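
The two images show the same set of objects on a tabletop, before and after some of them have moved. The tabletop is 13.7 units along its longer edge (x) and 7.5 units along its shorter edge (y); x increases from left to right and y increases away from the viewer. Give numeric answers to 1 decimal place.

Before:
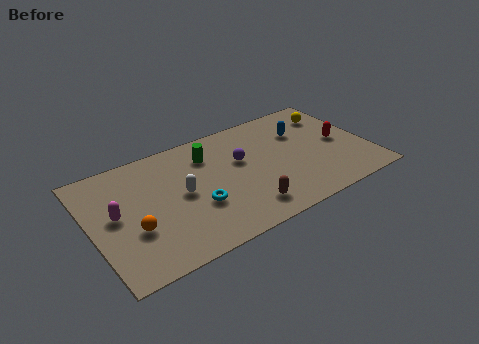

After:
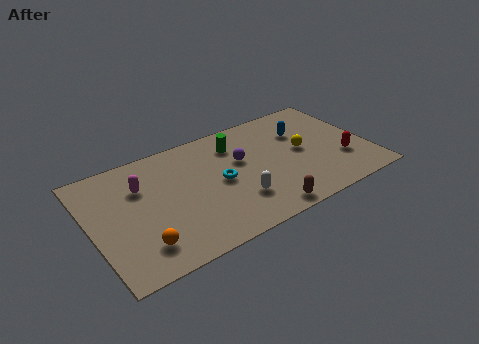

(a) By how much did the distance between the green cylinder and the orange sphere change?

+1.7

They were about 5.1 units apart before and 6.8 after — 1.7 units further apart.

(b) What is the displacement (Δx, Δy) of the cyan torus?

(1.3, 1.0)

The cyan torus was at about (5.0, 2.7) and moved to about (6.3, 3.7).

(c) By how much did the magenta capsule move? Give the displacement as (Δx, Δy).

(1.4, 1.2)

From the two frames, the magenta capsule sits at roughly (1.2, 4.0) before and (2.6, 5.2) after.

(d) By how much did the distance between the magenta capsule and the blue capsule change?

-1.5

They were about 9.6 units apart before and 8.1 after — 1.5 units closer together.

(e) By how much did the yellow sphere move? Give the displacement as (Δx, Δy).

(-1.9, -1.9)

The yellow sphere started near (12.4, 5.8) and ended near (10.5, 3.9).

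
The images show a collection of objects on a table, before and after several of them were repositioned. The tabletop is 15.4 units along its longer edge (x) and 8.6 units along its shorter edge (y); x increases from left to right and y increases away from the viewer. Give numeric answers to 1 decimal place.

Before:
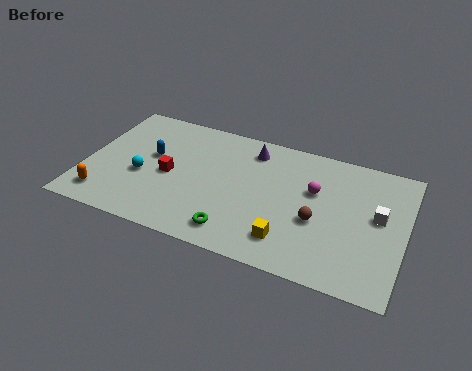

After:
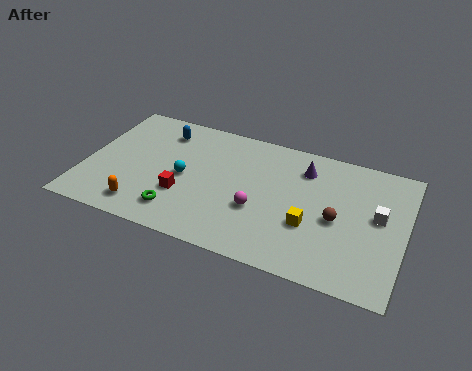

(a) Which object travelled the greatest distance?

the magenta sphere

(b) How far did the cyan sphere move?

2.1

The cyan sphere was near (2.8, 3.5) before and (4.8, 4.1) after, so it travelled √(2.0² + 0.6²) ≈ 2.1 units.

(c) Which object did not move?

the white cube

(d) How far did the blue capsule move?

1.9

From (3.1, 5.0) to (3.4, 6.9), the blue capsule covered √(0.3² + 1.9²) ≈ 1.9 units.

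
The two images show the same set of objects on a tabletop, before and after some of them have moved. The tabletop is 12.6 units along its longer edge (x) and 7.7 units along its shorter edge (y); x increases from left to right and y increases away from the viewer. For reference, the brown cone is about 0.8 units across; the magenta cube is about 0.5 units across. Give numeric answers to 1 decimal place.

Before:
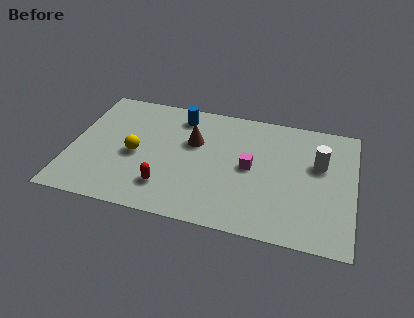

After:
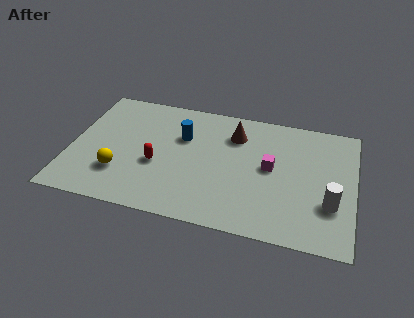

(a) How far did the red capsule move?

1.4

From (4.4, 1.8) to (3.9, 3.1), the red capsule covered √(0.5² + 1.3²) ≈ 1.4 units.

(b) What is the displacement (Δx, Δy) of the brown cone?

(1.8, 0.9)

The brown cone was at about (5.4, 4.9) and moved to about (7.2, 5.8).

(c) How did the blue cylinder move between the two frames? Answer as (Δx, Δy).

(0.2, -1.3)

From the two frames, the blue cylinder sits at roughly (4.7, 6.4) before and (4.9, 5.1) after.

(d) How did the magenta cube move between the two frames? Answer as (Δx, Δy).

(0.9, 0.2)

From the two frames, the magenta cube sits at roughly (8.0, 3.9) before and (8.9, 4.1) after.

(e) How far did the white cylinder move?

2.4

From (11.0, 4.8) to (11.6, 2.5), the white cylinder covered √(0.6² + 2.3²) ≈ 2.4 units.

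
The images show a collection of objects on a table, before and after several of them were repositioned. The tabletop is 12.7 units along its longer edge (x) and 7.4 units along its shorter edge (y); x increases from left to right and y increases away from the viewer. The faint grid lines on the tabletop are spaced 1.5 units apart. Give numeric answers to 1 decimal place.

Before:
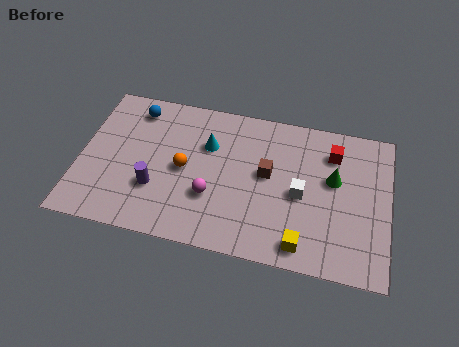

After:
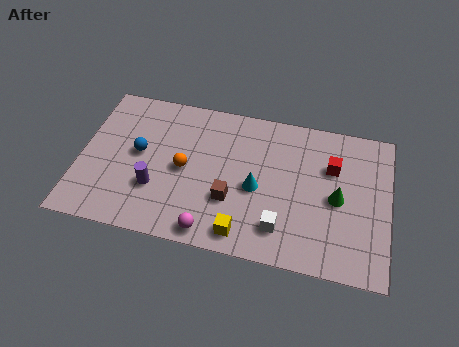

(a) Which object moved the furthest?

the cyan cone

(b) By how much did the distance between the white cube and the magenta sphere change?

-0.8

They were about 3.7 units apart before and 2.9 after — 0.8 units closer together.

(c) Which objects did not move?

the orange sphere and the purple cylinder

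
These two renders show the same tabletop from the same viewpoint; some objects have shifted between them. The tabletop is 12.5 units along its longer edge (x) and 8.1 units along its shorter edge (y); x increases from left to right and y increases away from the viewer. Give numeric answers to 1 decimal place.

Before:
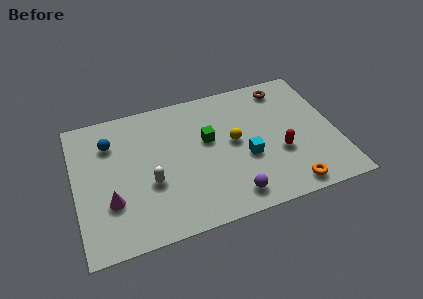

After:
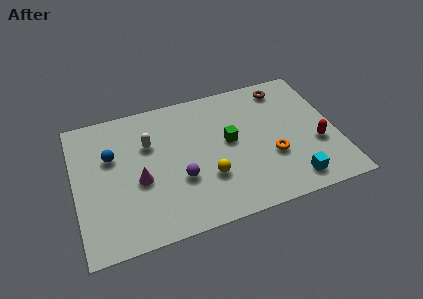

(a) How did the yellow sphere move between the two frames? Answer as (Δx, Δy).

(-1.4, -1.7)

From the two frames, the yellow sphere sits at roughly (7.6, 4.3) before and (6.2, 2.6) after.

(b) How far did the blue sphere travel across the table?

0.8

The blue sphere was near (1.8, 6.0) before and (1.8, 5.2) after, so it travelled √(0.0² + 0.8²) ≈ 0.8 units.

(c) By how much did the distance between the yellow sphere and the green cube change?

+0.9

The distance was about 1.3 in the first image and 2.2 in the second, so they moved 0.9 units further apart.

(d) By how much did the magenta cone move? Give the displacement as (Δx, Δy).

(1.4, 0.8)

The magenta cone started near (1.6, 2.6) and ended near (3.0, 3.4).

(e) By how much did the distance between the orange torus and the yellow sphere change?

-1.0

Before: roughly 4.1 units apart; after: 3.1. That's 1.0 units closer together.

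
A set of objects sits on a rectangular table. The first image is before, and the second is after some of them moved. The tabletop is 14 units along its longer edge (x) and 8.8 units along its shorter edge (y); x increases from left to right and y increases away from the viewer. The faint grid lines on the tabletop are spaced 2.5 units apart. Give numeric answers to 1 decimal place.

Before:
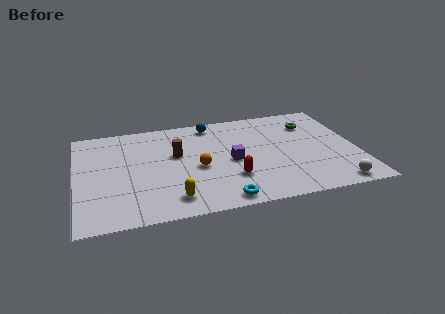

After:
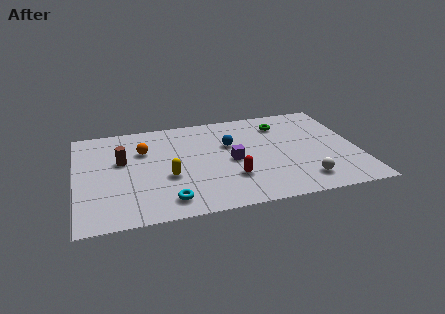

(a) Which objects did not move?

the purple cube and the red capsule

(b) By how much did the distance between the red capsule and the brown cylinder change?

+2.2

The distance was about 3.7 in the first image and 5.9 in the second, so they moved 2.2 units further apart.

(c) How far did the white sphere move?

1.7

The white sphere was near (12.6, 0.9) before and (11.1, 1.6) after, so it travelled √(1.5² + 0.7²) ≈ 1.7 units.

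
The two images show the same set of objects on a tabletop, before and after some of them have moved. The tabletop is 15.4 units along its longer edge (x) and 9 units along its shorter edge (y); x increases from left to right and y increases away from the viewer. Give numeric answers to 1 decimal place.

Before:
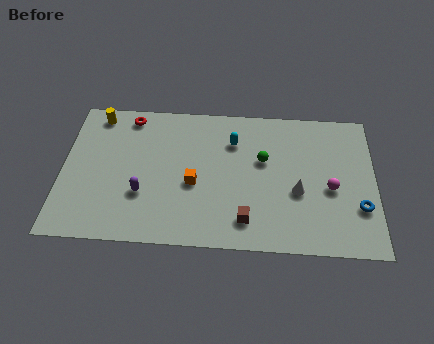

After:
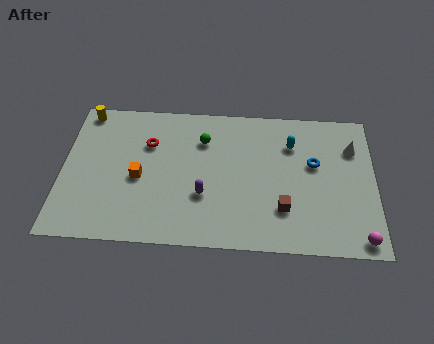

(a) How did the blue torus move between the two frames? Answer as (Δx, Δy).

(-2.2, 2.6)

The blue torus was at about (14.6, 2.8) and moved to about (12.4, 5.4).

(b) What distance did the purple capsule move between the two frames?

3.0

The purple capsule was near (4.0, 3.0) before and (7.0, 3.1) after, so it travelled √(3.0² + 0.1²) ≈ 3.0 units.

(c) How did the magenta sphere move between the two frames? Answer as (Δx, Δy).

(1.4, -3.0)

The magenta sphere started near (13.2, 3.9) and ended near (14.6, 0.9).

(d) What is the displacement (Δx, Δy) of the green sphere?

(-3.0, 1.1)

From the two frames, the green sphere sits at roughly (9.9, 5.5) before and (6.9, 6.6) after.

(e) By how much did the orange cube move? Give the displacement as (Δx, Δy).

(-2.7, 0.2)

The orange cube was at about (6.5, 3.8) and moved to about (3.8, 4.0).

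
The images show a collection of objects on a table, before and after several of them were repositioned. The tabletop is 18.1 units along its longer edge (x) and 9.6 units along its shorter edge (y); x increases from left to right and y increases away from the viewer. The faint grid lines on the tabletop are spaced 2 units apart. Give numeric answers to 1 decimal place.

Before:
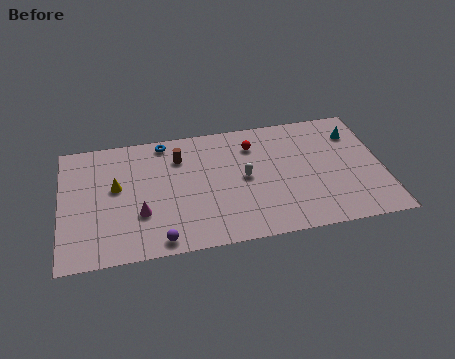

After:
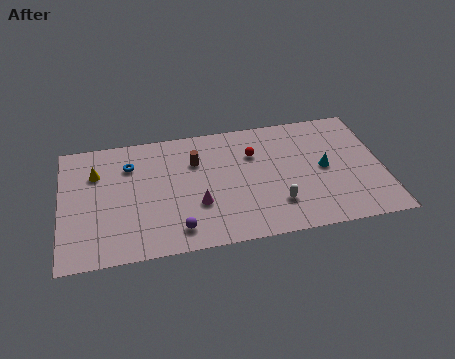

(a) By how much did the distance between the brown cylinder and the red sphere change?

-0.9

They were about 4.2 units apart before and 3.3 after — 0.9 units closer together.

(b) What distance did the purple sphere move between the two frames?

1.2

From (5.4, 1.0) to (6.4, 1.6), the purple sphere covered √(1.0² + 0.6²) ≈ 1.2 units.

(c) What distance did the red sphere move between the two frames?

0.7

The red sphere was near (10.9, 7.4) before and (10.9, 6.7) after, so it travelled √(0.0² + 0.7²) ≈ 0.7 units.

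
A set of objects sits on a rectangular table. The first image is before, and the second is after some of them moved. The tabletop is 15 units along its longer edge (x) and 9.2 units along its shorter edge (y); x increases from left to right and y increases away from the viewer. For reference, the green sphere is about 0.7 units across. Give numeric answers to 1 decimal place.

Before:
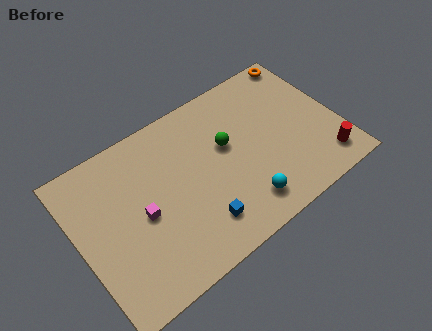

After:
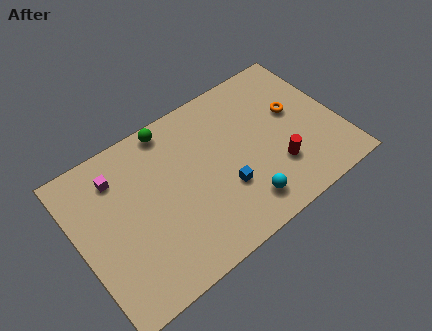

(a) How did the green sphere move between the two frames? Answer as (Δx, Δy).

(-2.8, 2.8)

The green sphere was at about (8.7, 5.5) and moved to about (5.9, 8.3).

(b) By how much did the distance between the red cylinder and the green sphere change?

+1.3

The distance was about 6.3 in the first image and 7.6 in the second, so they moved 1.3 units further apart.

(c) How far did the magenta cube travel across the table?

3.0

The magenta cube was near (3.5, 4.3) before and (2.6, 7.2) after, so it travelled √(0.9² + 2.9²) ≈ 3.0 units.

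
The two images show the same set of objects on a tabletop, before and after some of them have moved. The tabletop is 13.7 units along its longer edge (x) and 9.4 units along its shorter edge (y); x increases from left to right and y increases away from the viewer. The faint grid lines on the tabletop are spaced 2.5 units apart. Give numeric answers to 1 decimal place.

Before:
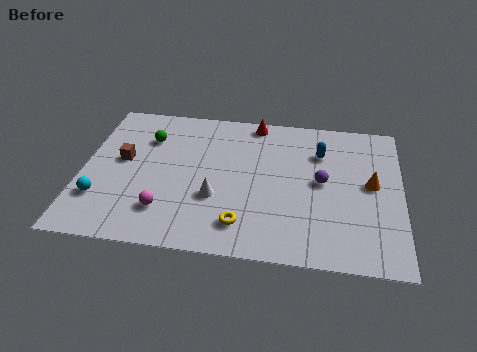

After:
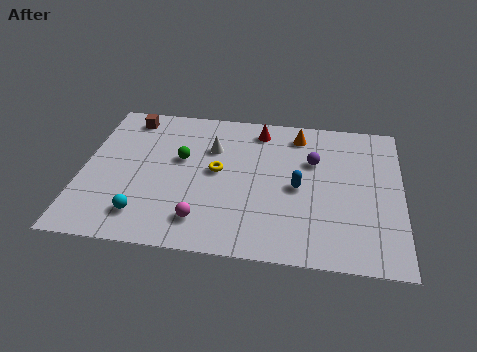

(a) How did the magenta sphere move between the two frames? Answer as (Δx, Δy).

(1.6, -0.4)

The magenta sphere started near (3.7, 2.2) and ended near (5.3, 1.8).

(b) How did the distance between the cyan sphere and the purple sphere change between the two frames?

-1.3

Before: roughly 9.7 units apart; after: 8.4. That's 1.3 units closer together.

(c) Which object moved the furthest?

the orange cone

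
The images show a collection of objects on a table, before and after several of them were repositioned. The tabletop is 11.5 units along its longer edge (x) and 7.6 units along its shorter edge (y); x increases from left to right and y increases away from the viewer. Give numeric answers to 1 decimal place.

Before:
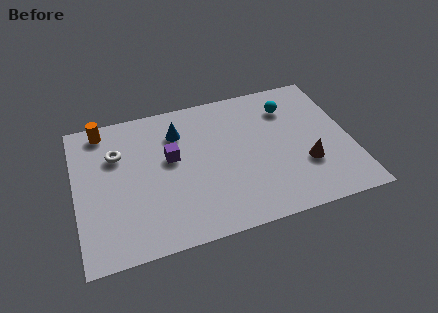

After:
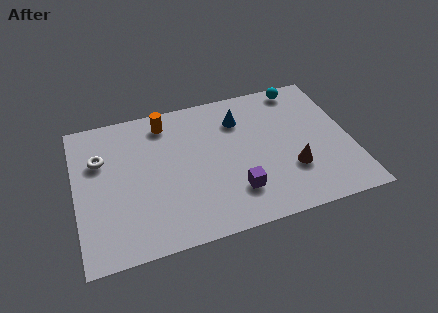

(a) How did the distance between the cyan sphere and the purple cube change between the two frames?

+0.6

They were about 5.3 units apart before and 5.9 after — 0.6 units further apart.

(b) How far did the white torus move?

0.7

From (1.8, 5.2) to (1.1, 5.1), the white torus covered √(0.7² + 0.1²) ≈ 0.7 units.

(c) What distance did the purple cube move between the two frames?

3.5

The purple cube moved from about (4.0, 4.4) to (6.5, 1.9), a distance of √(2.5² + 2.5²) ≈ 3.5.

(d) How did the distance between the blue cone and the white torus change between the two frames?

+3.3

They were about 2.6 units apart before and 5.9 after — 3.3 units further apart.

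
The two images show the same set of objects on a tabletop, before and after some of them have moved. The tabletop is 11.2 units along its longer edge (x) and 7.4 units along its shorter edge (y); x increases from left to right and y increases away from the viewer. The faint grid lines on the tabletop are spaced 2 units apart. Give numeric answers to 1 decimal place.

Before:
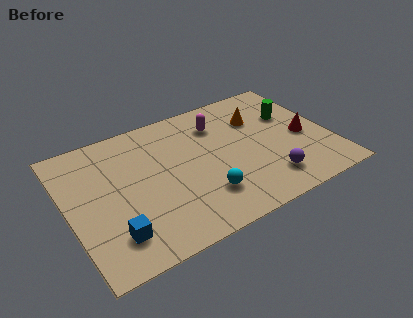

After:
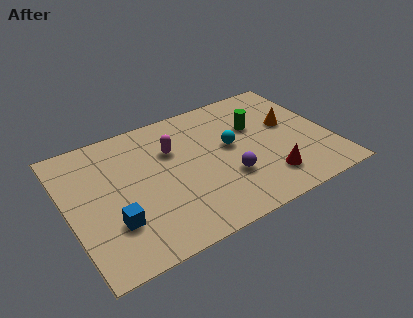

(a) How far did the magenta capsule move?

2.2

From (6.7, 5.6) to (4.6, 5.0), the magenta capsule covered √(2.1² + 0.6²) ≈ 2.2 units.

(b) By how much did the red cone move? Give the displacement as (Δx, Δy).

(-1.9, -1.7)

The red cone was at about (10.1, 3.3) and moved to about (8.2, 1.6).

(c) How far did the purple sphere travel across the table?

1.8

The purple sphere was near (8.2, 1.5) before and (6.6, 2.4) after, so it travelled √(1.6² + 0.9²) ≈ 1.8 units.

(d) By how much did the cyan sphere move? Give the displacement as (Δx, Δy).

(1.5, 2.2)

The cyan sphere was at about (5.5, 1.9) and moved to about (7.0, 4.1).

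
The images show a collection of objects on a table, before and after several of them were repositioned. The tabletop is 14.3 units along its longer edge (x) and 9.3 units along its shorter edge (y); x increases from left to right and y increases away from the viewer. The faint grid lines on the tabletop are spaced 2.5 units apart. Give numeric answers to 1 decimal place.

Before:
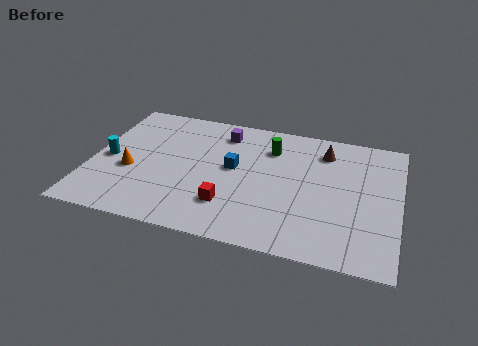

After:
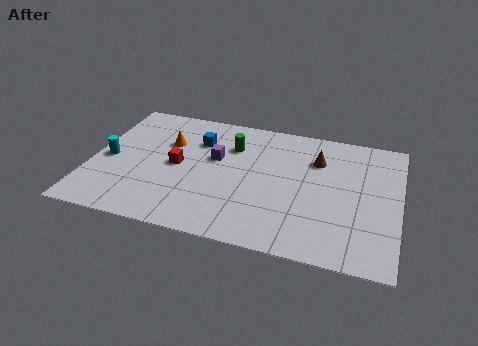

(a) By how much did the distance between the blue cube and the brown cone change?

+0.9

The distance was about 4.7 in the first image and 5.6 in the second, so they moved 0.9 units further apart.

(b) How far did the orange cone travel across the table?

2.9

From (1.9, 3.7) to (3.4, 6.2), the orange cone covered √(1.5² + 2.5²) ≈ 2.9 units.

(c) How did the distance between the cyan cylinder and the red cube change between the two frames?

-2.9

Before: roughly 6.1 units apart; after: 3.2. That's 2.9 units closer together.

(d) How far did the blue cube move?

2.4

The blue cube moved from about (6.6, 5.1) to (4.8, 6.7), a distance of √(1.8² + 1.6²) ≈ 2.4.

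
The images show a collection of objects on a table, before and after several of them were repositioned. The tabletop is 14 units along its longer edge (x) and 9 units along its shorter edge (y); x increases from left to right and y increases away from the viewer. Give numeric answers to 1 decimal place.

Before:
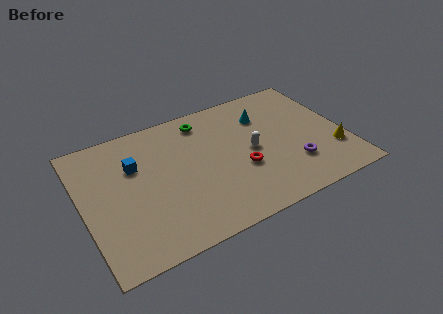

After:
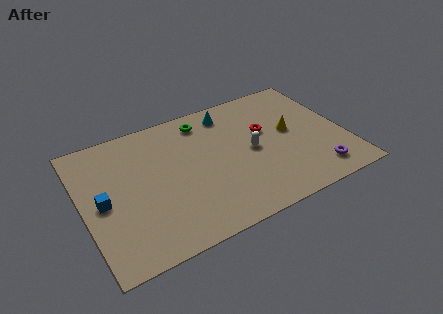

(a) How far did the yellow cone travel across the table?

3.0

The yellow cone was near (13.2, 2.6) before and (11.2, 4.9) after, so it travelled √(2.0² + 2.3²) ≈ 3.0 units.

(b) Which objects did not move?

the white capsule and the green torus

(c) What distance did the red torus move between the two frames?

2.6

The red torus moved from about (8.3, 3.4) to (9.9, 5.5), a distance of √(1.6² + 2.1²) ≈ 2.6.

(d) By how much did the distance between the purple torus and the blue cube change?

+2.6

They were about 8.8 units apart before and 11.4 after — 2.6 units further apart.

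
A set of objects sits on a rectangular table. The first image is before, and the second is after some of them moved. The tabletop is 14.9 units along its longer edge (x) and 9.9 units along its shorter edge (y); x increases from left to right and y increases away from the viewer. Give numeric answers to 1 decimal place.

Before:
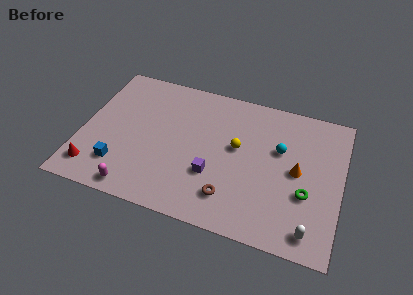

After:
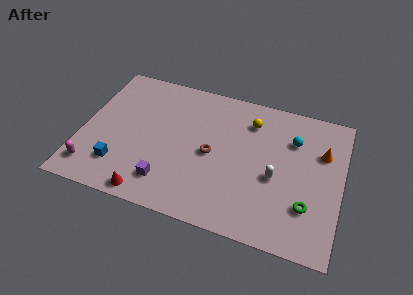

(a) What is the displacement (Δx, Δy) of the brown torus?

(-1.3, 2.6)

From the two frames, the brown torus sits at roughly (8.8, 2.1) before and (7.5, 4.7) after.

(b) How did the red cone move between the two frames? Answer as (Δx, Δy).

(3.3, -0.8)

From the two frames, the red cone sits at roughly (1.0, 1.7) before and (4.3, 0.9) after.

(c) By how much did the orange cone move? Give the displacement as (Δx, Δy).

(1.3, 1.7)

The orange cone was at about (12.4, 5.0) and moved to about (13.7, 6.7).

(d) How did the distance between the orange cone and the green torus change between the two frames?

+2.4

Before: roughly 1.5 units apart; after: 3.9. That's 2.4 units further apart.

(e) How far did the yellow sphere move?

2.2

The yellow sphere was near (8.9, 5.6) before and (9.5, 7.7) after, so it travelled √(0.6² + 2.1²) ≈ 2.2 units.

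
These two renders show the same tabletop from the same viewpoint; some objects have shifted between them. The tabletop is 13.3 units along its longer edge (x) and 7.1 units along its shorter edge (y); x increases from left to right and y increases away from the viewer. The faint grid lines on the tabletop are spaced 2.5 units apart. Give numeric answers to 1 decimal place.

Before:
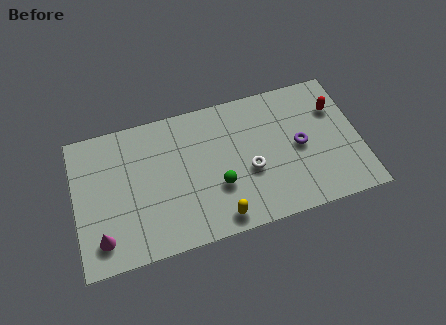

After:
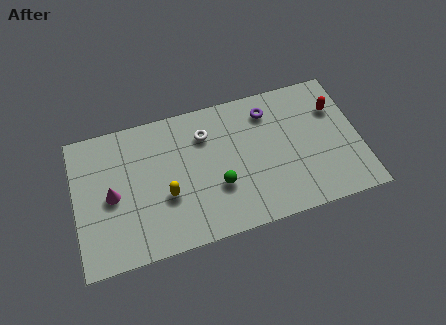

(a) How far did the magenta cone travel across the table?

2.1

The magenta cone moved from about (1.1, 1.4) to (1.7, 3.4), a distance of √(0.6² + 2.0²) ≈ 2.1.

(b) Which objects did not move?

the red capsule and the green sphere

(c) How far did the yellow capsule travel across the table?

2.9

From (6.5, 0.9) to (4.2, 2.7), the yellow capsule covered √(2.3² + 1.8²) ≈ 2.9 units.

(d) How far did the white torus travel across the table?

3.1

The white torus moved from about (8.1, 2.9) to (6.2, 5.3), a distance of √(1.9² + 2.4²) ≈ 3.1.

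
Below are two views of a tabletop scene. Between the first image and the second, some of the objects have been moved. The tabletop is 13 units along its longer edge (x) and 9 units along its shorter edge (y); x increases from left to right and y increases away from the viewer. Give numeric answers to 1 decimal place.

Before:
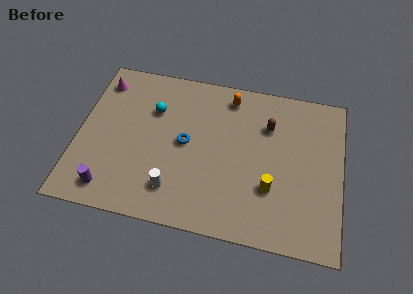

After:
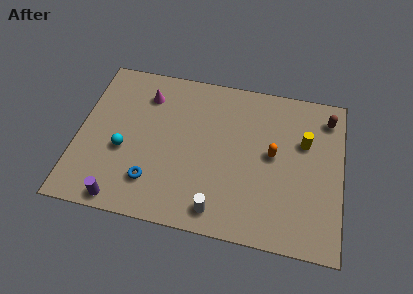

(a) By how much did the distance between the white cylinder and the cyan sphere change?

+0.9

They were about 4.5 units apart before and 5.4 after — 0.9 units further apart.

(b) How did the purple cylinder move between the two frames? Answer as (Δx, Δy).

(0.6, -0.5)

The purple cylinder started near (1.8, 1.3) and ended near (2.4, 0.8).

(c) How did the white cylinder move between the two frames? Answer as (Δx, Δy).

(2.2, -0.7)

The white cylinder started near (4.9, 1.9) and ended near (7.1, 1.2).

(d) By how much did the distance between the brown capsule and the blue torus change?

+5.5

The distance was about 4.4 in the first image and 9.9 in the second, so they moved 5.5 units further apart.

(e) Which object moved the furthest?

the orange capsule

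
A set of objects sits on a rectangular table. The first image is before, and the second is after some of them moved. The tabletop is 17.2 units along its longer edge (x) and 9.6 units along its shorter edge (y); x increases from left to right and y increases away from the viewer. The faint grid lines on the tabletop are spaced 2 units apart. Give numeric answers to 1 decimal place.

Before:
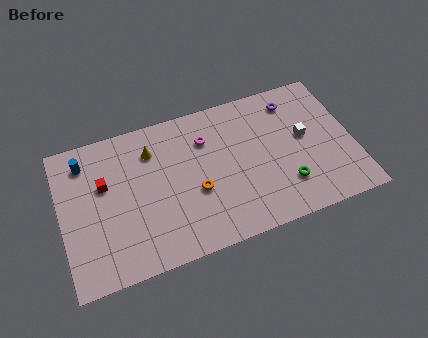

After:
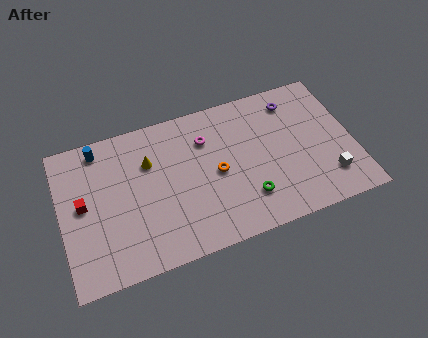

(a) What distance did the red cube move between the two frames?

1.6

The red cube moved from about (2.6, 6.0) to (1.3, 5.1), a distance of √(1.3² + 0.9²) ≈ 1.6.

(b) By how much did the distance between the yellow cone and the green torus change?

-2.1

They were about 8.9 units apart before and 6.8 after — 2.1 units closer together.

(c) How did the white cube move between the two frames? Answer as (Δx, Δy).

(1.1, -3.1)

From the two frames, the white cube sits at roughly (14.4, 5.3) before and (15.5, 2.2) after.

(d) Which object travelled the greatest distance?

the white cube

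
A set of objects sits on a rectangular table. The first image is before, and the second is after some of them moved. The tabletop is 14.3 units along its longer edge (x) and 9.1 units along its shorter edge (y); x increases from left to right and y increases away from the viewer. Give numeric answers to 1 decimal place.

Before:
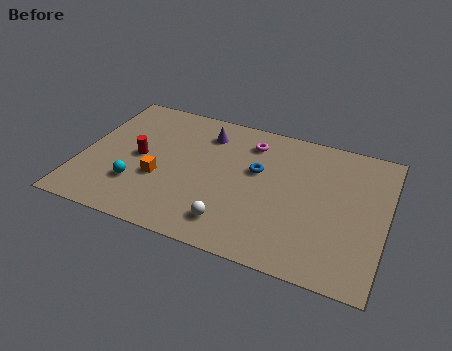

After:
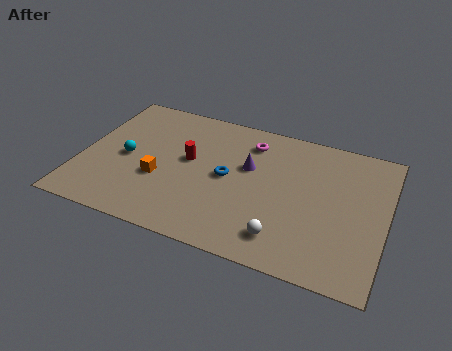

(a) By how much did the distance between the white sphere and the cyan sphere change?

+3.4

Before: roughly 4.7 units apart; after: 8.1. That's 3.4 units further apart.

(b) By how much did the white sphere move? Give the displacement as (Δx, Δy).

(2.4, 0.0)

From the two frames, the white sphere sits at roughly (7.4, 1.7) before and (9.8, 1.7) after.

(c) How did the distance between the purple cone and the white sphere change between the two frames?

-1.4

Before: roughly 5.8 units apart; after: 4.4. That's 1.4 units closer together.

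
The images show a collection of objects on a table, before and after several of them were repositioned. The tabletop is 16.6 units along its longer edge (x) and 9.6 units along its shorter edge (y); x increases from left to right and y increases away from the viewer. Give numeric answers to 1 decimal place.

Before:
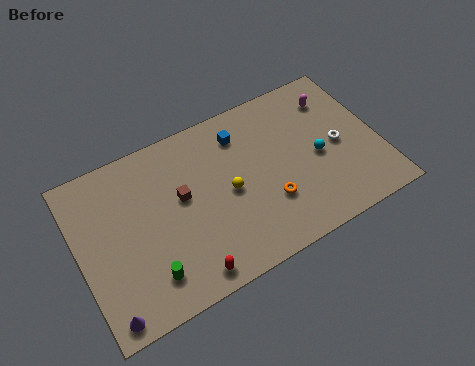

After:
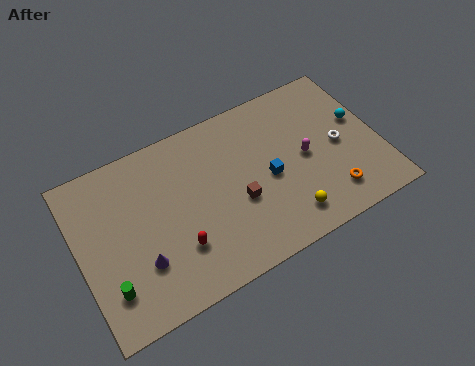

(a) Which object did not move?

the white torus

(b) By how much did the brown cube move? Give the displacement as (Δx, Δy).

(2.9, -1.7)

From the two frames, the brown cube sits at roughly (5.7, 5.5) before and (8.6, 3.8) after.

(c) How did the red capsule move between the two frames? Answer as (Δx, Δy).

(-0.3, 1.7)

From the two frames, the red capsule sits at roughly (5.4, 1.1) before and (5.1, 2.8) after.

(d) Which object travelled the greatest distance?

the yellow sphere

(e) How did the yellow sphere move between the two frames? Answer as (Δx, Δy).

(2.8, -2.9)

The yellow sphere was at about (8.2, 4.6) and moved to about (11.0, 1.7).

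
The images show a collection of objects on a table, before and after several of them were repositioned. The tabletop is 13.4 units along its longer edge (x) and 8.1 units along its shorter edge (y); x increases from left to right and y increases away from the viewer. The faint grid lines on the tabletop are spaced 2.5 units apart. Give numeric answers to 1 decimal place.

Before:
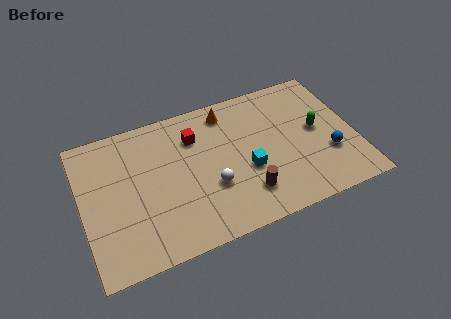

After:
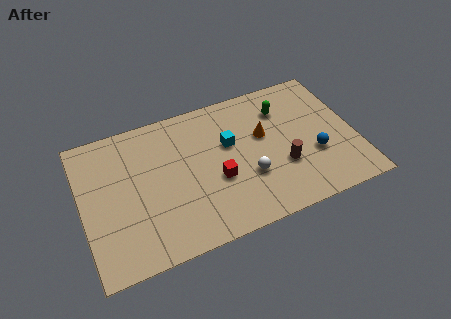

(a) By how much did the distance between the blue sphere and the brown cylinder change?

-2.7

The distance was about 4.3 in the first image and 1.6 in the second, so they moved 2.7 units closer together.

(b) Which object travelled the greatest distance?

the red cube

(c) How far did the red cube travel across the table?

2.9

The red cube was near (5.7, 6.0) before and (6.5, 3.2) after, so it travelled √(0.8² + 2.8²) ≈ 2.9 units.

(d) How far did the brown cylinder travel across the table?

2.1

From (7.8, 1.9) to (9.7, 2.8), the brown cylinder covered √(1.9² + 0.9²) ≈ 2.1 units.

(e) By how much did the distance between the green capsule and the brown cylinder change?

-1.2

The distance was about 4.5 in the first image and 3.3 in the second, so they moved 1.2 units closer together.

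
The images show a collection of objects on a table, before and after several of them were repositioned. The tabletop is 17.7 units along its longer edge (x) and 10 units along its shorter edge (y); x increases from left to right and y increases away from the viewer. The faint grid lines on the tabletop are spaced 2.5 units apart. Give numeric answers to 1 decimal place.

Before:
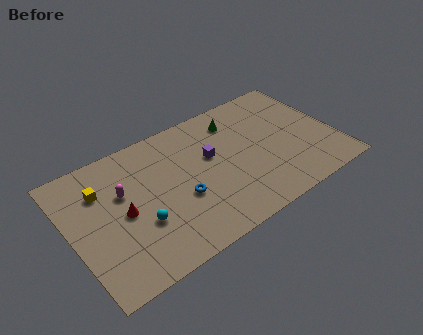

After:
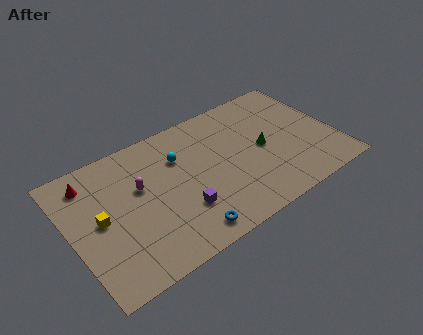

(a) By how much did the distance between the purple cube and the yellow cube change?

-1.8

Before: roughly 7.3 units apart; after: 5.5. That's 1.8 units closer together.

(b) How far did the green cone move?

3.4

The green cone moved from about (11.6, 8.0) to (12.9, 4.9), a distance of √(1.3² + 3.1²) ≈ 3.4.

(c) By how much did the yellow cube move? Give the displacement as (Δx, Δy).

(-0.4, -2.1)

The yellow cube was at about (2.3, 7.2) and moved to about (1.9, 5.1).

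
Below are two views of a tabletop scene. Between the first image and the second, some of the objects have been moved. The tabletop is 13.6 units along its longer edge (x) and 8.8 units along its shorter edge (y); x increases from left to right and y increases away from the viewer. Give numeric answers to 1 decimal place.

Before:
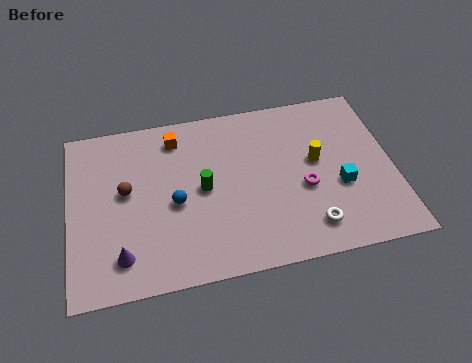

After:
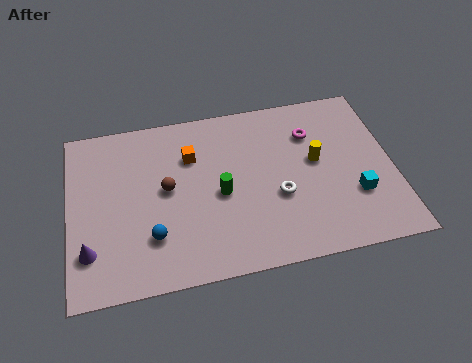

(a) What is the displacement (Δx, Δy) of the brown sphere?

(1.7, -0.2)

From the two frames, the brown sphere sits at roughly (2.4, 4.9) before and (4.1, 4.7) after.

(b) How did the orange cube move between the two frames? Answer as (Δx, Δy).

(0.6, -1.1)

The orange cube was at about (4.6, 7.3) and moved to about (5.2, 6.2).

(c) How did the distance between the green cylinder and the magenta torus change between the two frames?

+0.4

Before: roughly 4.3 units apart; after: 4.7. That's 0.4 units further apart.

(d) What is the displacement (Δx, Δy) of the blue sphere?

(-1.0, -1.5)

From the two frames, the blue sphere sits at roughly (4.4, 3.9) before and (3.4, 2.4) after.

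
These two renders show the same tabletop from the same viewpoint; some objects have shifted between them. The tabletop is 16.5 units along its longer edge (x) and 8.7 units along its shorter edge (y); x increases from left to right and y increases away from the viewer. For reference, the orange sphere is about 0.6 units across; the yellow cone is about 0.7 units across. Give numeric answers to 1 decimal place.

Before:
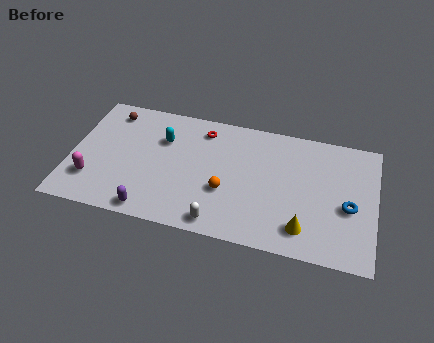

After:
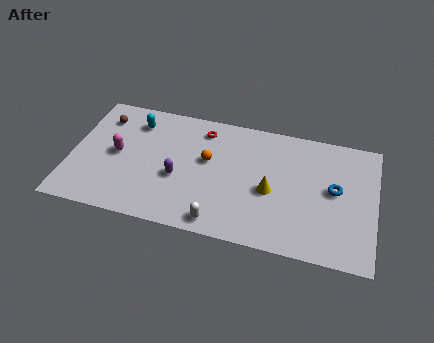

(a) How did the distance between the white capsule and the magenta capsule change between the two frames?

-0.4

Before: roughly 7.1 units apart; after: 6.7. That's 0.4 units closer together.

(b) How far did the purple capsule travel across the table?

2.9

The purple capsule moved from about (4.6, 0.9) to (5.9, 3.5), a distance of √(1.3² + 2.6²) ≈ 2.9.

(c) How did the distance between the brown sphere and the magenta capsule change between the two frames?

-2.4

Before: roughly 5.0 units apart; after: 2.6. That's 2.4 units closer together.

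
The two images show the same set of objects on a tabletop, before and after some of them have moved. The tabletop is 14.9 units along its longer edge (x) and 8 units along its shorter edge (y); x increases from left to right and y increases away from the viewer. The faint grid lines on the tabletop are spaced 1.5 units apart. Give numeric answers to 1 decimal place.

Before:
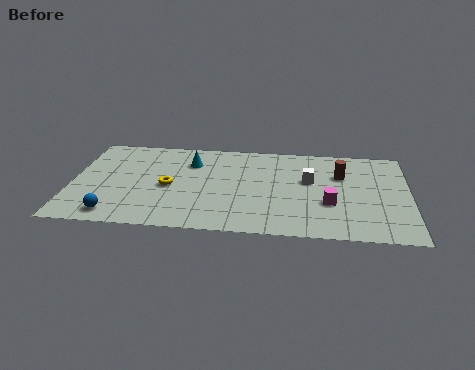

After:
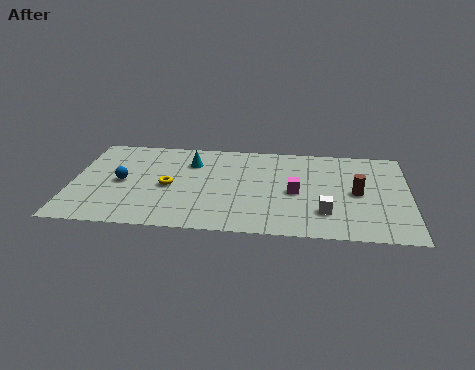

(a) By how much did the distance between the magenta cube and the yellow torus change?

-1.5

Before: roughly 7.1 units apart; after: 5.6. That's 1.5 units closer together.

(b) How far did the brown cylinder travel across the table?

1.7

From (11.9, 5.4) to (12.6, 3.9), the brown cylinder covered √(0.7² + 1.5²) ≈ 1.7 units.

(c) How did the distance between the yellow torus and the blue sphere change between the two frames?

-1.4

Before: roughly 3.5 units apart; after: 2.1. That's 1.4 units closer together.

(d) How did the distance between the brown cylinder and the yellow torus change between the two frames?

+0.5

The distance was about 7.8 in the first image and 8.3 in the second, so they moved 0.5 units further apart.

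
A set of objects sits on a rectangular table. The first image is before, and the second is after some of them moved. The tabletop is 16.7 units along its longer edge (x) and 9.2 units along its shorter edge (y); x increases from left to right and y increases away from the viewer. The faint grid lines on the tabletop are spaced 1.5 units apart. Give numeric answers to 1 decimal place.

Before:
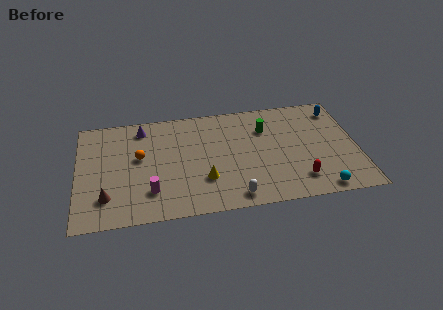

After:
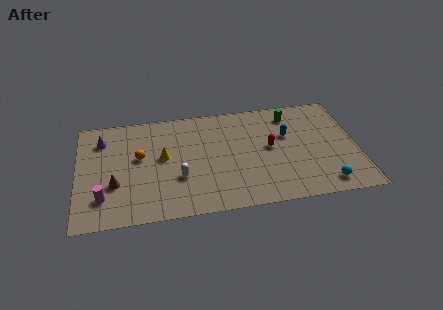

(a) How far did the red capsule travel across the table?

3.4

The red capsule moved from about (13.1, 1.9) to (11.5, 4.9), a distance of √(1.6² + 3.0²) ≈ 3.4.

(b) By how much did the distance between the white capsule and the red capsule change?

+1.8

They were about 4.0 units apart before and 5.8 after — 1.8 units further apart.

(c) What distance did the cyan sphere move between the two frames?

0.5

The cyan sphere was near (14.3, 0.9) before and (14.6, 1.3) after, so it travelled √(0.3² + 0.4²) ≈ 0.5 units.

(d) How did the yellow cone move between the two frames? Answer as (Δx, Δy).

(-2.4, 2.3)

From the two frames, the yellow cone sits at roughly (7.5, 2.8) before and (5.1, 5.1) after.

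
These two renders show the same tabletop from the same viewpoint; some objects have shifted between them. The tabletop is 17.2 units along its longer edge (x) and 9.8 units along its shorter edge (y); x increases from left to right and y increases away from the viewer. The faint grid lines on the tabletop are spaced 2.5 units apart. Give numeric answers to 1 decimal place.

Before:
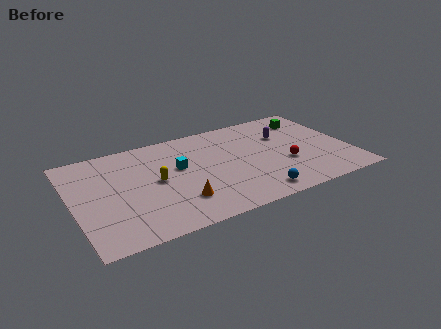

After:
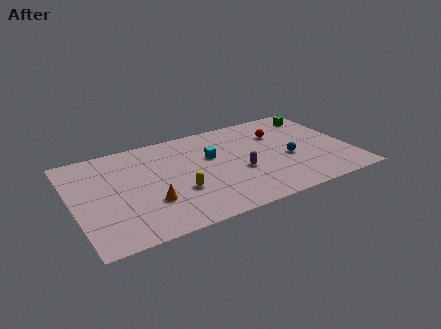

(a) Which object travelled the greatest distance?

the purple capsule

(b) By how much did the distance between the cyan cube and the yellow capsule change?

+1.9

Before: roughly 1.7 units apart; after: 3.6. That's 1.9 units further apart.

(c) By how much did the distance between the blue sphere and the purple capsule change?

-2.8

Before: roughly 5.9 units apart; after: 3.1. That's 2.8 units closer together.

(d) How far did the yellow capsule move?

2.0

The yellow capsule was near (5.1, 5.0) before and (6.3, 3.4) after, so it travelled √(1.2² + 1.6²) ≈ 2.0 units.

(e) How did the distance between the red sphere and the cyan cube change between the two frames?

-2.4

They were about 6.9 units apart before and 4.5 after — 2.4 units closer together.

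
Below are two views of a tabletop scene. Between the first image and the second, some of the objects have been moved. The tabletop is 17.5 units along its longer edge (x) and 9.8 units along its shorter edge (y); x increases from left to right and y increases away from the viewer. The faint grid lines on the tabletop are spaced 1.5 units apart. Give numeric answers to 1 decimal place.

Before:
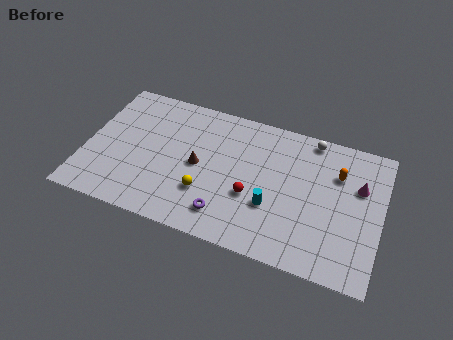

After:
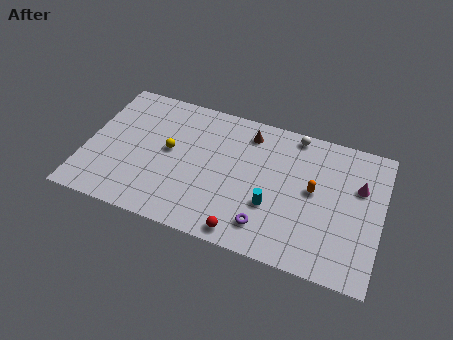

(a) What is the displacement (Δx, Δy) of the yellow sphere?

(-2.4, 2.3)

The yellow sphere was at about (7.3, 3.0) and moved to about (4.9, 5.3).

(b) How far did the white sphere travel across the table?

1.0

From (13.1, 8.9) to (12.1, 8.9), the white sphere covered √(1.0² + 0.0²) ≈ 1.0 units.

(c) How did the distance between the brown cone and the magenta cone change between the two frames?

-2.6

The distance was about 9.5 in the first image and 6.9 in the second, so they moved 2.6 units closer together.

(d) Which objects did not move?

the magenta cone and the cyan cylinder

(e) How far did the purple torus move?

2.4

The purple torus moved from about (8.6, 1.9) to (11.0, 1.9), a distance of √(2.4² + 0.0²) ≈ 2.4.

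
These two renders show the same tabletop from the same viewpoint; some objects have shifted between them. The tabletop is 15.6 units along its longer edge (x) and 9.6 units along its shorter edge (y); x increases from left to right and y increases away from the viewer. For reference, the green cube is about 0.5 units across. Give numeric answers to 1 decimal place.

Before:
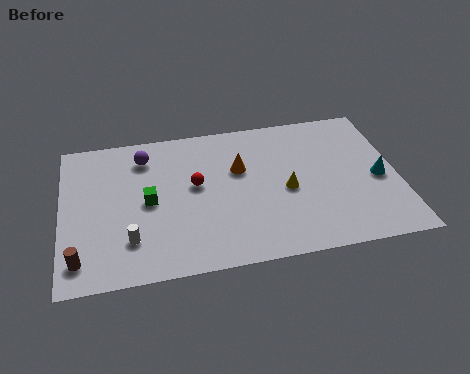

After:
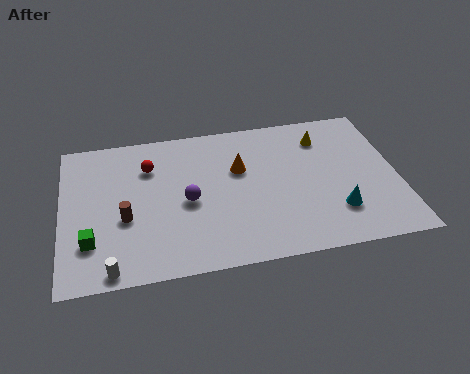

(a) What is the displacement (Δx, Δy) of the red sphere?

(-2.1, 1.6)

From the two frames, the red sphere sits at roughly (6.2, 5.4) before and (4.1, 7.0) after.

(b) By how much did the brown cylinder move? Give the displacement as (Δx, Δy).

(2.1, 2.2)

From the two frames, the brown cylinder sits at roughly (0.8, 1.6) before and (2.9, 3.8) after.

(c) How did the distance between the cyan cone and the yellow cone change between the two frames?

+0.7

They were about 4.3 units apart before and 5.0 after — 0.7 units further apart.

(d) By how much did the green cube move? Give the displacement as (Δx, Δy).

(-2.7, -2.1)

The green cube was at about (4.0, 4.7) and moved to about (1.3, 2.6).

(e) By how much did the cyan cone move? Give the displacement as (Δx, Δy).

(-2.1, -1.8)

From the two frames, the cyan cone sits at roughly (14.7, 4.3) before and (12.6, 2.5) after.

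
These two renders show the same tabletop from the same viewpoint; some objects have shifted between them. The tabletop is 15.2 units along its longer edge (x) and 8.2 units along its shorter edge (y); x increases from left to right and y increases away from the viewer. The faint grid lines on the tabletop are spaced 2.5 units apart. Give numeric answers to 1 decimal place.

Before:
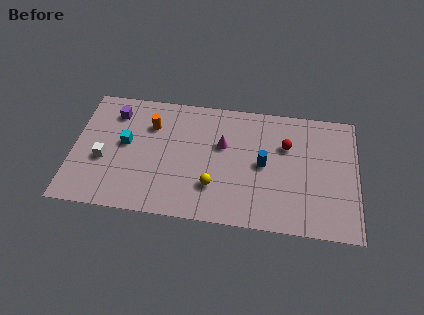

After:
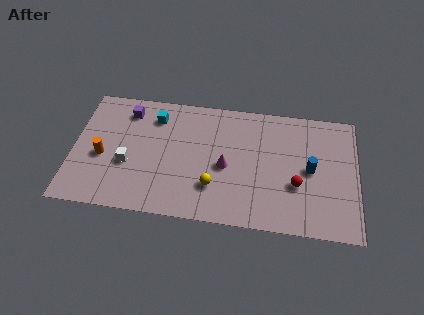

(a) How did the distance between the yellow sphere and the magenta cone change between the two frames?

-1.3

They were about 2.8 units apart before and 1.5 after — 1.3 units closer together.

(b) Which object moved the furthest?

the orange cylinder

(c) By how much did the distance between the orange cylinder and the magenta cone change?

+2.6

The distance was about 4.0 in the first image and 6.6 in the second, so they moved 2.6 units further apart.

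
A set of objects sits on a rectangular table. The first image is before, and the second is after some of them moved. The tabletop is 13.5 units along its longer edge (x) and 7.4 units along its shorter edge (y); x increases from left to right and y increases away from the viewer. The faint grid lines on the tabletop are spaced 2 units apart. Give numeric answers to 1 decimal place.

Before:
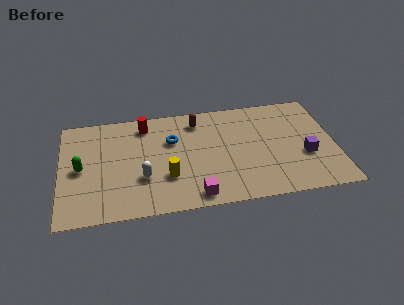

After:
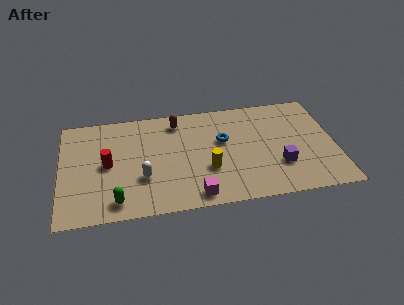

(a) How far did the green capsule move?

3.0

The green capsule was near (1.0, 3.6) before and (2.7, 1.1) after, so it travelled √(1.7² + 2.5²) ≈ 3.0 units.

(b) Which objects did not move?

the magenta cube and the white capsule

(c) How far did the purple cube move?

1.4

The purple cube was near (12.0, 2.8) before and (10.7, 2.3) after, so it travelled √(1.3² + 0.5²) ≈ 1.4 units.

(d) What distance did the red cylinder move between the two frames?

3.1

From (4.2, 6.2) to (2.3, 3.7), the red cylinder covered √(1.9² + 2.5²) ≈ 3.1 units.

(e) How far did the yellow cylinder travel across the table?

2.0

The yellow cylinder was near (5.2, 2.4) before and (7.2, 2.6) after, so it travelled √(2.0² + 0.2²) ≈ 2.0 units.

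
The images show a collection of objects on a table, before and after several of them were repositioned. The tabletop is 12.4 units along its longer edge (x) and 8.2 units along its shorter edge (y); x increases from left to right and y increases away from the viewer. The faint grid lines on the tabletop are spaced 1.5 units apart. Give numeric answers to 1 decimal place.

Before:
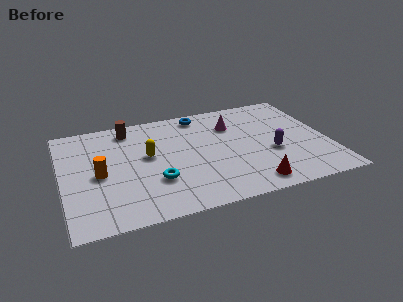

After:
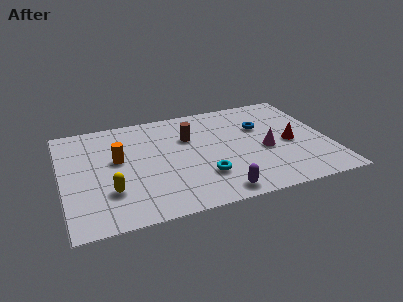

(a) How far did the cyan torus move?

2.2

From (4.2, 2.6) to (6.4, 2.3), the cyan torus covered √(2.2² + 0.3²) ≈ 2.2 units.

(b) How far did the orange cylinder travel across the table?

1.3

The orange cylinder was near (1.7, 3.8) before and (2.6, 4.7) after, so it travelled √(0.9² + 0.9²) ≈ 1.3 units.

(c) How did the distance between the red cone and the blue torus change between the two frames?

-4.3

The distance was about 6.4 in the first image and 2.1 in the second, so they moved 4.3 units closer together.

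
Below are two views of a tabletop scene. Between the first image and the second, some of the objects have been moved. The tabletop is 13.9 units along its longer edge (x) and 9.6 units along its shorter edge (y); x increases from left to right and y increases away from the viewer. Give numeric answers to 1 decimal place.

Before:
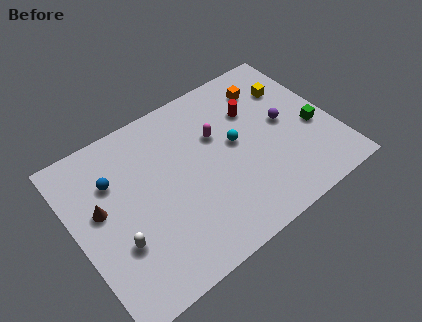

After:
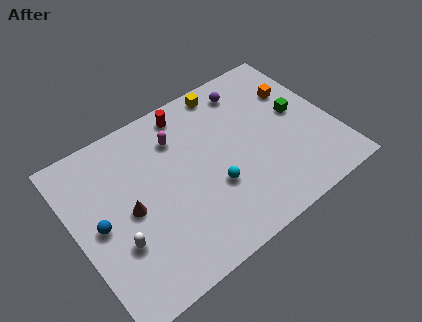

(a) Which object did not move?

the white capsule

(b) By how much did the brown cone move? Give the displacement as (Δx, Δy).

(1.4, -0.9)

The brown cone was at about (1.4, 5.5) and moved to about (2.8, 4.6).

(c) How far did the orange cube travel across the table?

1.7

The orange cube was near (11.0, 7.6) before and (12.4, 6.6) after, so it travelled √(1.4² + 1.0²) ≈ 1.7 units.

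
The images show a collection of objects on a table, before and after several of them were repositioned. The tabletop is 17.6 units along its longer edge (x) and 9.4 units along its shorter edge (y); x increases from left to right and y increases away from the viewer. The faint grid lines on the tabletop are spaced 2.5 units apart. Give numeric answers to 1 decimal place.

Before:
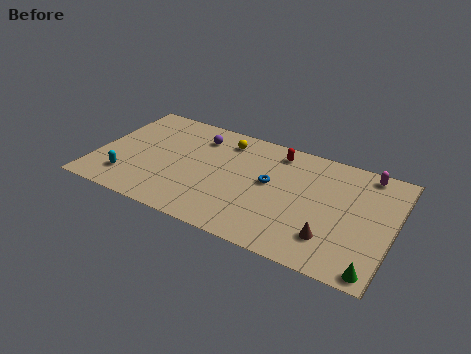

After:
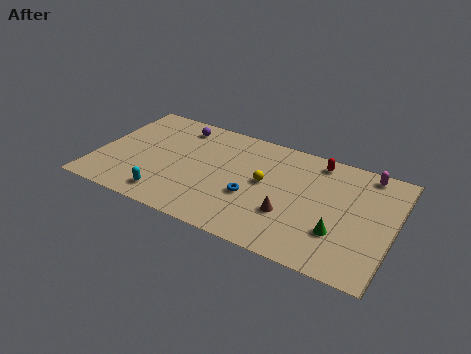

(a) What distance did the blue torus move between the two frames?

1.8

The blue torus was near (10.3, 5.2) before and (9.4, 3.6) after, so it travelled √(0.9² + 1.6²) ≈ 1.8 units.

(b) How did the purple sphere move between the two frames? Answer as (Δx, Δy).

(-1.3, 0.5)

From the two frames, the purple sphere sits at roughly (5.7, 7.4) before and (4.4, 7.9) after.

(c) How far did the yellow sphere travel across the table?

3.7

From (7.3, 7.7) to (10.0, 5.1), the yellow sphere covered √(2.7² + 2.6²) ≈ 3.7 units.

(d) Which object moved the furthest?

the yellow sphere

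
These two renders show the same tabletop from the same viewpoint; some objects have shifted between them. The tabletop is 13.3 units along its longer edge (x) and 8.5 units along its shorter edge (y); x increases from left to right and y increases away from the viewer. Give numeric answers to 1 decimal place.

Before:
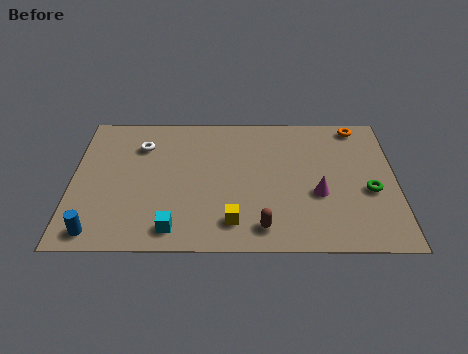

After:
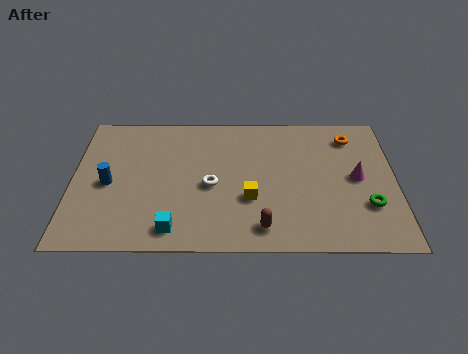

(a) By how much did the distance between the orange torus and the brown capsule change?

-0.8

Before: roughly 7.5 units apart; after: 6.7. That's 0.8 units closer together.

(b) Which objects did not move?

the cyan cube and the brown capsule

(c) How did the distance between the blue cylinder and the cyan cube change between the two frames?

+0.7

Before: roughly 3.1 units apart; after: 3.8. That's 0.7 units further apart.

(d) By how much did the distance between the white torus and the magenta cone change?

-1.9

The distance was about 7.9 in the first image and 6.0 in the second, so they moved 1.9 units closer together.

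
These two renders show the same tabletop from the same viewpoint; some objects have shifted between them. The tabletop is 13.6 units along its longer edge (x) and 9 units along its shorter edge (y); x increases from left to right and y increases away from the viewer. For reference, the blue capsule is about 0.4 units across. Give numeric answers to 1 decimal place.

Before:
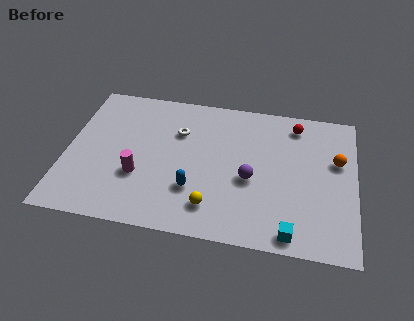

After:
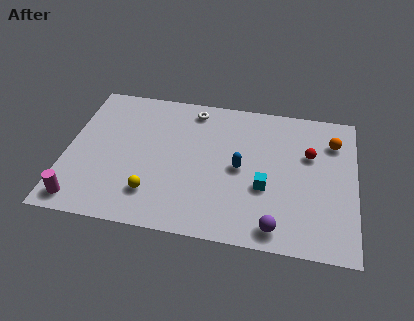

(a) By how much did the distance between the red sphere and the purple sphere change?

+0.6

They were about 4.3 units apart before and 4.9 after — 0.6 units further apart.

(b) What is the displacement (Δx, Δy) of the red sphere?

(0.7, -1.8)

From the two frames, the red sphere sits at roughly (10.7, 7.6) before and (11.4, 5.8) after.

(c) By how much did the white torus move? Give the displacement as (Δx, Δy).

(0.6, 1.6)

The white torus was at about (5.2, 6.2) and moved to about (5.8, 7.8).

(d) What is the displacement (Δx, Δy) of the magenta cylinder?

(-2.6, -2.0)

The magenta cylinder started near (3.5, 3.1) and ended near (0.9, 1.1).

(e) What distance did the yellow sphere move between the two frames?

2.8

From (7.0, 1.8) to (4.2, 2.1), the yellow sphere covered √(2.8² + 0.3²) ≈ 2.8 units.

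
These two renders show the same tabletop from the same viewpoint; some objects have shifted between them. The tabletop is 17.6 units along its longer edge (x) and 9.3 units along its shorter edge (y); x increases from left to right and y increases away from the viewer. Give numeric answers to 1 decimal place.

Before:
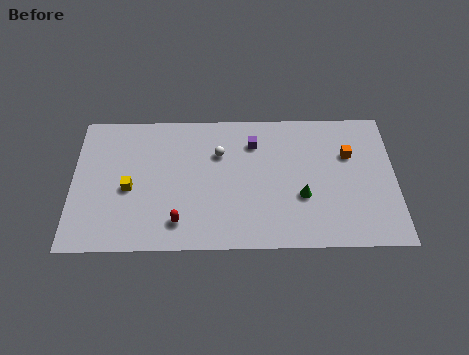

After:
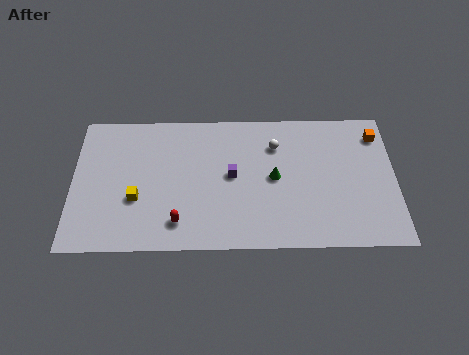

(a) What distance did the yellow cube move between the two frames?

0.8

The yellow cube was near (3.1, 4.1) before and (3.5, 3.4) after, so it travelled √(0.4² + 0.7²) ≈ 0.8 units.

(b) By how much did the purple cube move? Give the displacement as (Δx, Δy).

(-1.2, -2.2)

The purple cube was at about (9.9, 7.1) and moved to about (8.7, 4.9).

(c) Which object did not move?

the red capsule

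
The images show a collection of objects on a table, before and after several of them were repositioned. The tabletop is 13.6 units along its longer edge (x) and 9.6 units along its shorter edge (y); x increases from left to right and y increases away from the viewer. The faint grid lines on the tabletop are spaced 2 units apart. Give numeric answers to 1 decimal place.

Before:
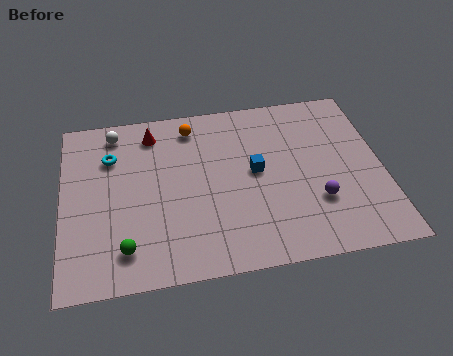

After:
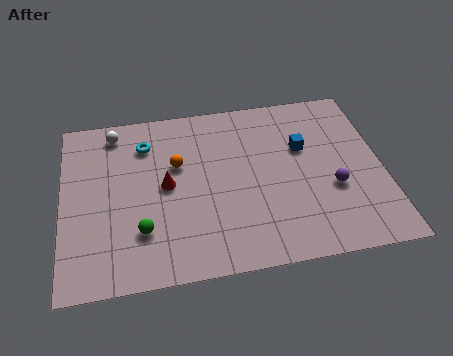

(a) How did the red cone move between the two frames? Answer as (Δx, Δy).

(0.5, -3.1)

The red cone was at about (3.9, 8.0) and moved to about (4.4, 4.9).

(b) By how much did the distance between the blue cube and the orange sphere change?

+1.4

Before: roughly 4.0 units apart; after: 5.4. That's 1.4 units further apart.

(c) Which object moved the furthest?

the red cone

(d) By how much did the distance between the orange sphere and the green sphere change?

-3.2

They were about 7.0 units apart before and 3.8 after — 3.2 units closer together.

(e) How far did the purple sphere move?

0.9

The purple sphere was near (10.7, 3.0) before and (11.4, 3.6) after, so it travelled √(0.7² + 0.6²) ≈ 0.9 units.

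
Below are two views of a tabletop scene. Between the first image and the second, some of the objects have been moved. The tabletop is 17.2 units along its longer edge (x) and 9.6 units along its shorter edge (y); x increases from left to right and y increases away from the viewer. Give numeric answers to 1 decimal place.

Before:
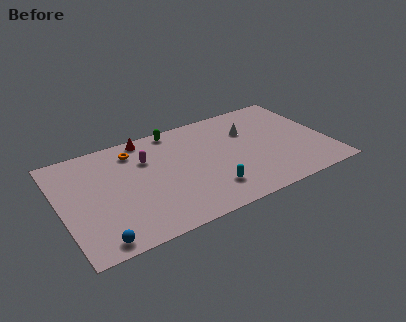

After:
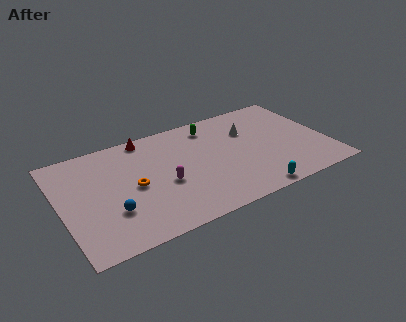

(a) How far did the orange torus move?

3.2

The orange torus moved from about (5.0, 7.8) to (4.6, 4.6), a distance of √(0.4² + 3.2²) ≈ 3.2.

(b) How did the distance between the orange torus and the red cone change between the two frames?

+3.0

The distance was about 1.3 in the first image and 4.3 in the second, so they moved 3.0 units further apart.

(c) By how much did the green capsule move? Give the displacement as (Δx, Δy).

(2.3, -0.7)

The green capsule was at about (7.8, 8.7) and moved to about (10.1, 8.0).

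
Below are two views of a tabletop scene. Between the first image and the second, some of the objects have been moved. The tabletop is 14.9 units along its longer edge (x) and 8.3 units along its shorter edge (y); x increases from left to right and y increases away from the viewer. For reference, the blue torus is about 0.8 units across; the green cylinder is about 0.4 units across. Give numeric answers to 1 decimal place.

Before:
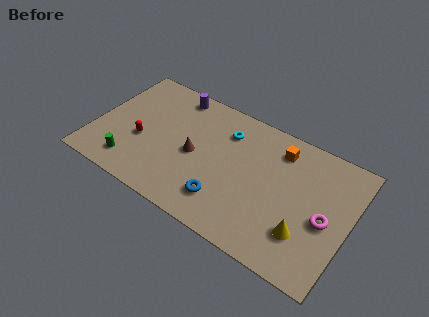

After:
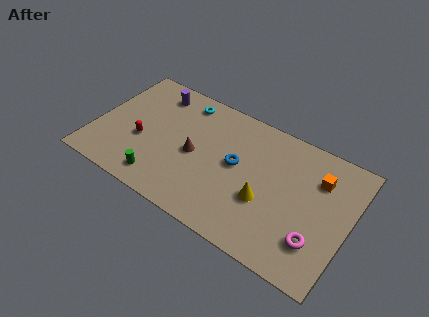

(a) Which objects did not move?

the red capsule and the brown cone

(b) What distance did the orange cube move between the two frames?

2.5

From (10.5, 6.7) to (12.9, 6.0), the orange cube covered √(2.4² + 0.7²) ≈ 2.5 units.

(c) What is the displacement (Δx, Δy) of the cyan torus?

(-2.7, 0.8)

The cyan torus started near (7.4, 6.3) and ended near (4.7, 7.1).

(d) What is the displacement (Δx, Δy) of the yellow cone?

(-2.4, 0.8)

The yellow cone started near (12.6, 2.3) and ended near (10.2, 3.1).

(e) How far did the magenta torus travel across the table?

1.5

The magenta torus was near (13.6, 3.7) before and (13.3, 2.2) after, so it travelled √(0.3² + 1.5²) ≈ 1.5 units.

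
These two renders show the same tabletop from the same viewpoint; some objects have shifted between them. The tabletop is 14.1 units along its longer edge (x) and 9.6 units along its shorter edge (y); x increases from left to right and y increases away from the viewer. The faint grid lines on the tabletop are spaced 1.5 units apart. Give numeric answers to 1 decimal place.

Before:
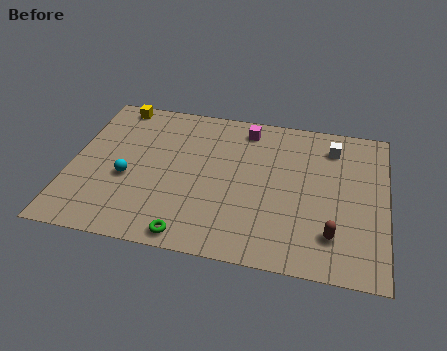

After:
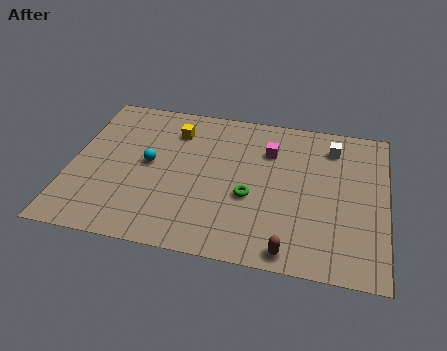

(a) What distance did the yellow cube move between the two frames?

3.1

The yellow cube moved from about (1.7, 8.7) to (4.5, 7.4), a distance of √(2.8² + 1.3²) ≈ 3.1.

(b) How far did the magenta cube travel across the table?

1.7

The magenta cube moved from about (7.7, 8.2) to (8.8, 6.9), a distance of √(1.1² + 1.3²) ≈ 1.7.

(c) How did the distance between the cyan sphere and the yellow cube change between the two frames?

-2.3

Before: roughly 4.9 units apart; after: 2.6. That's 2.3 units closer together.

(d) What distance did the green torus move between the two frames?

3.8

The green torus moved from about (5.6, 0.9) to (8.1, 3.8), a distance of √(2.5² + 2.9²) ≈ 3.8.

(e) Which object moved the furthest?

the green torus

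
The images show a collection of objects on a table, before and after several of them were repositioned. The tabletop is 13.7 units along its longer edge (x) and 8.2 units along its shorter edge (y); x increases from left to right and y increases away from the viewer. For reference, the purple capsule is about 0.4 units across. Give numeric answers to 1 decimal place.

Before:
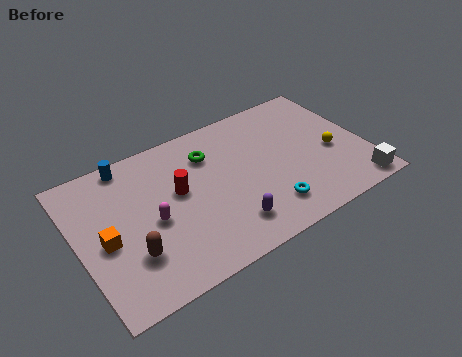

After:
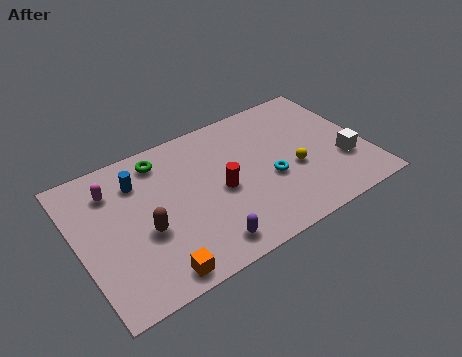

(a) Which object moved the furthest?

the orange cube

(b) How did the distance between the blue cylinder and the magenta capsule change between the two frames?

-2.5

The distance was about 3.7 in the first image and 1.2 in the second, so they moved 2.5 units closer together.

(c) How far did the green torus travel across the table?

2.3

From (6.5, 6.1) to (4.3, 6.9), the green torus covered √(2.2² + 0.8²) ≈ 2.3 units.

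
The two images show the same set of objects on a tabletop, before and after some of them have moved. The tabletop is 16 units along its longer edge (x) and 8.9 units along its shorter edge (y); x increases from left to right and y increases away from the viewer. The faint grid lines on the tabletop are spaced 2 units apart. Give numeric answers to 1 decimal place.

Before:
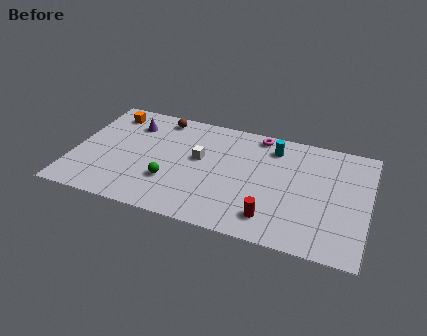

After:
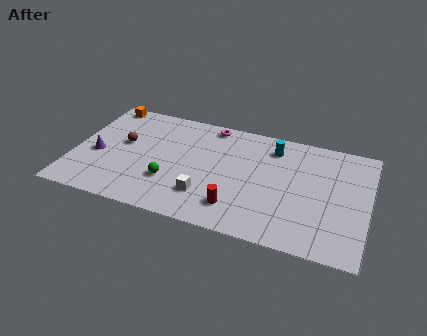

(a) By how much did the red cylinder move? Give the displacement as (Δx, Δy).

(-1.9, 0.2)

The red cylinder started near (11.0, 1.7) and ended near (9.1, 1.9).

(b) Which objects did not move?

the green sphere and the cyan cylinder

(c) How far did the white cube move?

2.9

From (6.8, 5.1) to (7.4, 2.3), the white cube covered √(0.6² + 2.8²) ≈ 2.9 units.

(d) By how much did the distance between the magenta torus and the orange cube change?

-2.2

Before: roughly 8.2 units apart; after: 6.0. That's 2.2 units closer together.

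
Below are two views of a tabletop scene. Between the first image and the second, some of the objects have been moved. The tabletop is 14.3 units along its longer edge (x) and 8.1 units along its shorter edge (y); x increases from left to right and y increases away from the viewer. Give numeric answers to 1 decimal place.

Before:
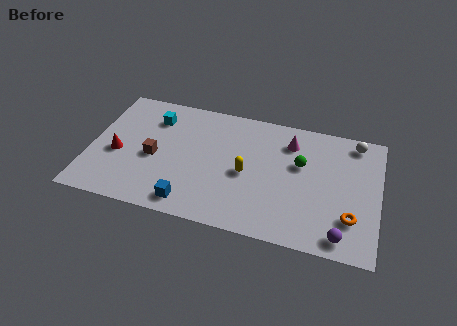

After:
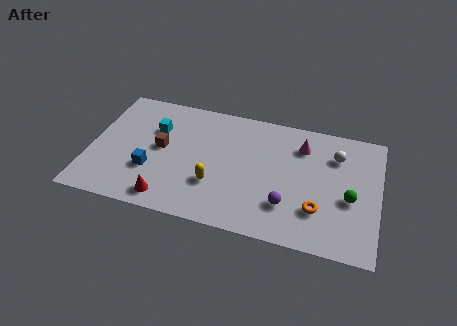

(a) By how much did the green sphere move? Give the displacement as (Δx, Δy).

(2.5, -1.6)

The green sphere was at about (10.4, 5.0) and moved to about (12.9, 3.4).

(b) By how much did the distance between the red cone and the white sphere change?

-2.8

They were about 12.2 units apart before and 9.4 after — 2.8 units closer together.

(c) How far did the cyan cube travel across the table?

0.7

The cyan cube was near (3.0, 6.2) before and (3.1, 5.5) after, so it travelled √(0.1² + 0.7²) ≈ 0.7 units.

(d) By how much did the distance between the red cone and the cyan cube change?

+1.3

The distance was about 3.2 in the first image and 4.5 in the second, so they moved 1.3 units further apart.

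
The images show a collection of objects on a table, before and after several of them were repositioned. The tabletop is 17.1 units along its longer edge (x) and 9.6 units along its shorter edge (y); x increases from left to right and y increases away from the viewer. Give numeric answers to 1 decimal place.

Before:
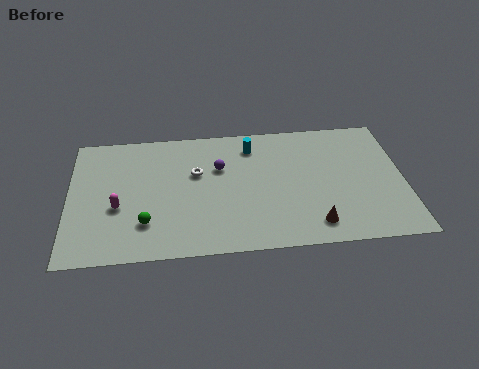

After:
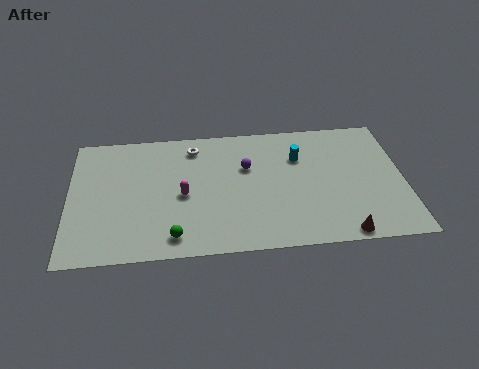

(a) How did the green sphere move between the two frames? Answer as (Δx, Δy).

(1.4, -1.1)

From the two frames, the green sphere sits at roughly (3.9, 2.5) before and (5.3, 1.4) after.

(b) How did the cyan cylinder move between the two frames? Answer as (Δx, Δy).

(2.4, -1.1)

The cyan cylinder was at about (9.4, 7.8) and moved to about (11.8, 6.7).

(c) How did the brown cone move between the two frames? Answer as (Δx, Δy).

(1.4, -0.8)

The brown cone started near (12.4, 1.6) and ended near (13.8, 0.8).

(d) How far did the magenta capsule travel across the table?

3.4

The magenta capsule moved from about (2.5, 3.8) to (5.8, 4.4), a distance of √(3.3² + 0.6²) ≈ 3.4.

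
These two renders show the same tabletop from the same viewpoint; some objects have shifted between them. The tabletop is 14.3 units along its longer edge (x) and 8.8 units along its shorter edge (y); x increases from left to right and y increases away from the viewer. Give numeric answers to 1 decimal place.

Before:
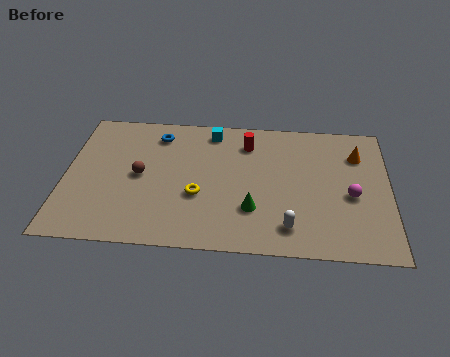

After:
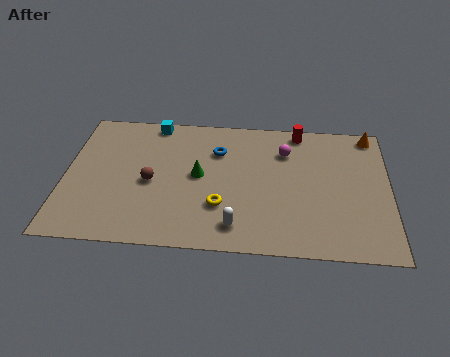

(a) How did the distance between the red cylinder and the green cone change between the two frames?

+1.2

Before: roughly 4.3 units apart; after: 5.5. That's 1.2 units further apart.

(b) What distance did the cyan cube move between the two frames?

2.6

The cyan cube was near (6.4, 7.6) before and (3.8, 8.0) after, so it travelled √(2.6² + 0.4²) ≈ 2.6 units.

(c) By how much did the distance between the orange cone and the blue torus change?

-1.9

Before: roughly 8.9 units apart; after: 7.0. That's 1.9 units closer together.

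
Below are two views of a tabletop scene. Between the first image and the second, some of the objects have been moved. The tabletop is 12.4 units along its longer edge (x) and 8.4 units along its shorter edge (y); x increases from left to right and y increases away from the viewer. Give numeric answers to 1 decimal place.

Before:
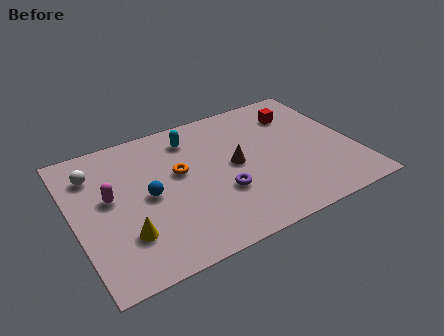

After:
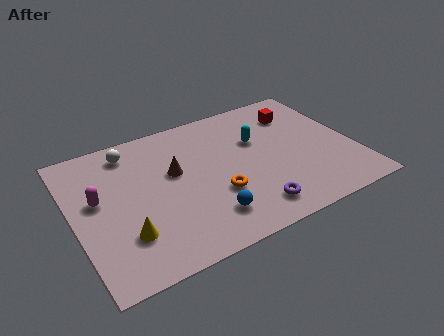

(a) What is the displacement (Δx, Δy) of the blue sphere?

(2.3, -2.3)

From the two frames, the blue sphere sits at roughly (3.2, 4.1) before and (5.5, 1.8) after.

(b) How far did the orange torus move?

2.4

From (4.7, 4.9) to (6.1, 2.9), the orange torus covered √(1.4² + 2.0²) ≈ 2.4 units.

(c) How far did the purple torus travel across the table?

1.9

The purple torus was near (6.3, 2.9) before and (7.4, 1.4) after, so it travelled √(1.1² + 1.5²) ≈ 1.9 units.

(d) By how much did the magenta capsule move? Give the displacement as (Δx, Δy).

(-0.5, 0.1)

From the two frames, the magenta capsule sits at roughly (1.6, 4.7) before and (1.1, 4.8) after.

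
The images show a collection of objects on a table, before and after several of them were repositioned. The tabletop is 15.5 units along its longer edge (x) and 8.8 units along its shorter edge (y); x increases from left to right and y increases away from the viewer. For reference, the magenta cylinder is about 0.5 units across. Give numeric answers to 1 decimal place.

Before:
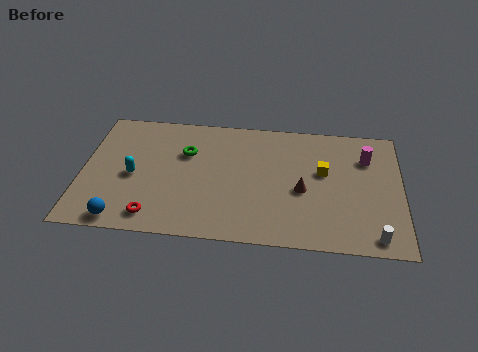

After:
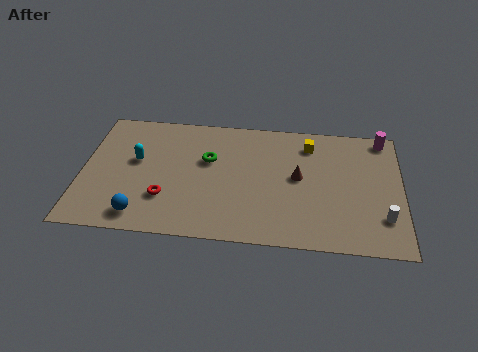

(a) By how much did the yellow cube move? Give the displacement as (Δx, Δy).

(-0.7, 1.9)

The yellow cube was at about (11.7, 5.2) and moved to about (11.0, 7.1).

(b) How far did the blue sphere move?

1.0

From (2.1, 0.9) to (3.0, 1.3), the blue sphere covered √(0.9² + 0.4²) ≈ 1.0 units.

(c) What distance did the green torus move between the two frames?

1.2

The green torus moved from about (5.0, 5.9) to (6.1, 5.5), a distance of √(1.1² + 0.4²) ≈ 1.2.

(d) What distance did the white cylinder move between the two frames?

1.4

The white cylinder moved from about (14.2, 1.0) to (14.6, 2.3), a distance of √(0.4² + 1.3²) ≈ 1.4.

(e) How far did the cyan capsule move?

1.1

The cyan capsule moved from about (2.5, 4.0) to (2.6, 5.1), a distance of √(0.1² + 1.1²) ≈ 1.1.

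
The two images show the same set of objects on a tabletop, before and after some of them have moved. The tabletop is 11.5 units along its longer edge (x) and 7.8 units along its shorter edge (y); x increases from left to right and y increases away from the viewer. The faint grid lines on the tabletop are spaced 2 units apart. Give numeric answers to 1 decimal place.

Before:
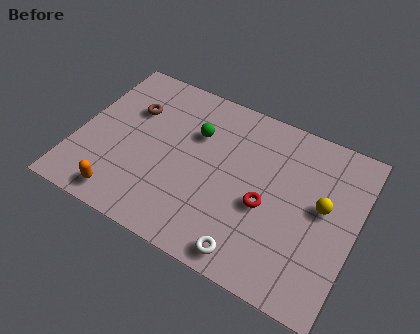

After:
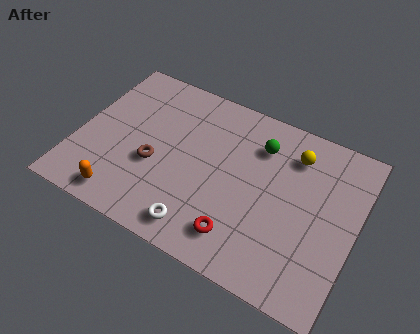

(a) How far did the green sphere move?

2.7

The green sphere was near (4.7, 5.3) before and (7.3, 5.9) after, so it travelled √(2.6² + 0.6²) ≈ 2.7 units.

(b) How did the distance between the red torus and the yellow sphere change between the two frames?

+2.5

The distance was about 2.4 in the first image and 4.9 in the second, so they moved 2.5 units further apart.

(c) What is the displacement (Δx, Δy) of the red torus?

(-0.8, -1.8)

The red torus started near (7.9, 3.3) and ended near (7.1, 1.5).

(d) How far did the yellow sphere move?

2.3

The yellow sphere was near (10.1, 4.3) before and (8.7, 6.1) after, so it travelled √(1.4² + 1.8²) ≈ 2.3 units.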